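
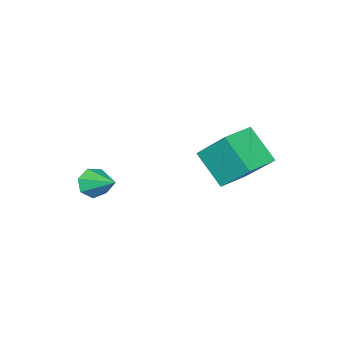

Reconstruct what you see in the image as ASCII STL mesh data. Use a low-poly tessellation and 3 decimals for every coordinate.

solid 
facet normal -0.993 -0.118 -0.016
outer loop
vertex -2.794 -1.251 2.99
vertex -2.924 0.007 1.766
vertex -2.606 -2.629 1.552
endloop
endfacet
facet normal 0.074 -0.715 0.695
outer loop
vertex -1.256 -2.467 1.574
vertex -2.794 -1.251 2.99
vertex -2.606 -2.629 1.552
endloop
endfacet
facet normal -0.993 -0.118 -0.016
outer loop
vertex -2.606 -2.629 1.552
vertex -2.924 0.007 1.766
vertex -2.736 -1.371 0.329
endloop
endfacet
facet normal 0.094 -0.689 -0.719
outer loop
vertex -2.736 -1.371 0.329
vertex -1.256 -2.467 1.574
vertex -2.606 -2.629 1.552
endloop
endfacet
facet normal -0.094 0.689 0.718
outer loop
vertex -2.794 -1.251 2.99
vertex -1.574 0.169 1.788
vertex -2.924 0.007 1.766
endloop
endfacet
facet normal 0.075 -0.715 0.695
outer loop
vertex -1.444 -1.089 3.011
vertex -2.794 -1.251 2.99
vertex -1.256 -2.467 1.574
endloop
endfacet
facet normal -0.094 0.689 0.719
outer loop
vertex -1.444 -1.089 3.011
vertex -1.574 0.169 1.788
vertex -2.794 -1.251 2.99
endloop
endfacet
facet normal -0.074 0.715 -0.695
outer loop
vertex -2.924 0.007 1.766
vertex -1.574 0.169 1.788
vertex -2.736 -1.371 0.329
endloop
endfacet
facet normal 0.094 -0.689 -0.718
outer loop
vertex -1.386 -1.209 0.35
vertex -1.256 -2.467 1.574
vertex -2.736 -1.371 0.329
endloop
endfacet
facet normal -0.075 0.715 -0.695
outer loop
vertex -2.736 -1.371 0.329
vertex -1.574 0.169 1.788
vertex -1.386 -1.209 0.35
endloop
endfacet
facet normal 0.993 0.118 0.016
outer loop
vertex -1.386 -1.209 0.35
vertex -1.444 -1.089 3.011
vertex -1.256 -2.467 1.574
endloop
endfacet
facet normal 0.993 0.118 0.016
outer loop
vertex -1.574 0.169 1.788
vertex -1.444 -1.089 3.011
vertex -1.386 -1.209 0.35
endloop
endfacet
facet normal -0.016 -0.886 -0.464
outer loop
vertex 2.715 -3.463 0.211
vertex 2.458 -3.757 0.781
vertex 2.117 -3.473 0.251
endloop
endfacet
facet normal -0.056 0.760 -0.647
outer loop
vertex 2.715 -3.463 0.211
vertex 2.117 -3.473 0.251
vertex 2.482 -2.383 1.499
endloop
endfacet
facet normal -0.016 -0.886 -0.464
outer loop
vertex 2.117 -3.473 0.251
vertex 2.458 -3.757 0.781
vertex 1.776 -3.697 0.69
endloop
endfacet
facet normal -0.757 0.585 -0.290
outer loop
vertex 2.117 -3.473 0.251
vertex 1.776 -3.697 0.69
vertex 2.482 -2.383 1.499
endloop
endfacet
facet normal -0.016 -0.886 -0.463
outer loop
vertex 1.776 -3.697 0.69
vertex 2.458 -3.757 0.781
vertex 1.948 -3.965 1.197
endloop
endfacet
facet normal -0.883 0.219 0.415
outer loop
vertex 1.776 -3.697 0.69
vertex 1.948 -3.965 1.197
vertex 2.482 -2.383 1.499
endloop
endfacet
facet normal -0.016 -0.886 -0.463
outer loop
vertex 1.948 -3.965 1.197
vertex 2.458 -3.757 0.781
vertex 2.504 -4.076 1.39
endloop
endfacet
facet normal -0.339 -0.065 0.939
outer loop
vertex 1.948 -3.965 1.197
vertex 2.504 -4.076 1.39
vertex 2.482 -2.383 1.499
endloop
endfacet
facet normal -0.016 -0.886 -0.463
outer loop
vertex 2.504 -4.076 1.39
vertex 2.458 -3.757 0.781
vertex 3.025 -3.947 1.125
endloop
endfacet
facet normal 0.463 -0.051 0.885
outer loop
vertex 2.504 -4.076 1.39
vertex 3.025 -3.947 1.125
vertex 2.482 -2.383 1.499
endloop
endfacet
facet normal -0.016 -0.886 -0.464
outer loop
vertex 3.025 -3.947 1.125
vertex 2.458 -3.757 0.781
vertex 3.119 -3.674 0.6
endloop
endfacet
facet normal 0.922 0.250 0.295
outer loop
vertex 3.025 -3.947 1.125
vertex 3.119 -3.674 0.6
vertex 2.482 -2.383 1.499
endloop
endfacet
facet normal -0.016 -0.886 -0.464
outer loop
vertex 3.119 -3.674 0.6
vertex 2.458 -3.757 0.781
vertex 2.715 -3.463 0.211
endloop
endfacet
facet normal 0.691 0.610 -0.387
outer loop
vertex 3.119 -3.674 0.6
vertex 2.715 -3.463 0.211
vertex 2.482 -2.383 1.499
endloop
endfacet

endsolid


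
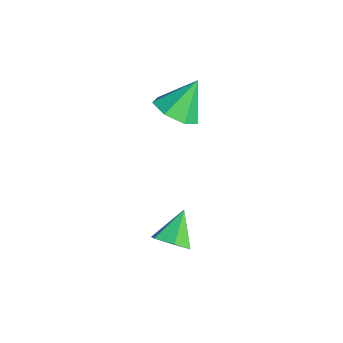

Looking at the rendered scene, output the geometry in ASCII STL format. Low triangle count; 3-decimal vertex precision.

solid 
facet normal 0.166 -0.574 -0.802
outer loop
vertex 2.186 2.186 -0.137
vertex 1.693 1.694 0.113
vertex 1.58 2.278 -0.328
endloop
endfacet
facet normal 0.173 0.982 -0.076
outer loop
vertex 2.186 2.186 -0.137
vertex 1.58 2.278 -0.328
vertex 1.487 2.406 1.107
endloop
endfacet
facet normal 0.166 -0.574 -0.802
outer loop
vertex 1.58 2.278 -0.328
vertex 1.693 1.694 0.113
vertex 1.059 1.93 -0.187
endloop
endfacet
facet normal -0.572 0.813 -0.110
outer loop
vertex 1.58 2.278 -0.328
vertex 1.059 1.93 -0.187
vertex 1.487 2.406 1.107
endloop
endfacet
facet normal 0.166 -0.573 -0.802
outer loop
vertex 1.059 1.93 -0.187
vertex 1.693 1.694 0.113
vertex 1.015 1.405 0.179
endloop
endfacet
facet normal -0.945 0.236 0.226
outer loop
vertex 1.059 1.93 -0.187
vertex 1.015 1.405 0.179
vertex 1.487 2.406 1.107
endloop
endfacet
facet normal 0.166 -0.573 -0.802
outer loop
vertex 1.015 1.405 0.179
vertex 1.693 1.694 0.113
vertex 1.482 1.097 0.496
endloop
endfacet
facet normal -0.666 -0.313 0.677
outer loop
vertex 1.015 1.405 0.179
vertex 1.482 1.097 0.496
vertex 1.487 2.406 1.107
endloop
endfacet
facet normal 0.167 -0.574 -0.802
outer loop
vertex 1.482 1.097 0.496
vertex 1.693 1.694 0.113
vertex 2.108 1.24 0.524
endloop
endfacet
facet normal 0.056 -0.422 0.905
outer loop
vertex 1.482 1.097 0.496
vertex 2.108 1.24 0.524
vertex 1.487 2.406 1.107
endloop
endfacet
facet normal 0.166 -0.574 -0.802
outer loop
vertex 2.108 1.24 0.524
vertex 1.693 1.694 0.113
vertex 2.421 1.724 0.242
endloop
endfacet
facet normal 0.676 -0.008 0.737
outer loop
vertex 2.108 1.24 0.524
vertex 2.421 1.724 0.242
vertex 1.487 2.406 1.107
endloop
endfacet
facet normal 0.166 -0.574 -0.802
outer loop
vertex 2.421 1.724 0.242
vertex 1.693 1.694 0.113
vertex 2.186 2.186 -0.137
endloop
endfacet
facet normal 0.728 0.616 0.300
outer loop
vertex 2.421 1.724 0.242
vertex 2.186 2.186 -0.137
vertex 1.487 2.406 1.107
endloop
endfacet
facet normal 0.576 -0.532 -0.621
outer loop
vertex 4.71 0.681 -2.618
vertex 4.286 0.717 -3.042
vertex 4.713 1.138 -3.007
endloop
endfacet
facet normal 0.494 0.562 0.664
outer loop
vertex 4.71 0.681 -2.618
vertex 4.713 1.138 -3.007
vertex 3.654 1.303 -2.358
endloop
endfacet
facet normal 0.576 -0.532 -0.621
outer loop
vertex 4.713 1.138 -3.007
vertex 4.286 0.717 -3.042
vertex 4.289 1.174 -3.431
endloop
endfacet
facet normal 0.128 0.991 -0.044
outer loop
vertex 4.713 1.138 -3.007
vertex 4.289 1.174 -3.431
vertex 3.654 1.303 -2.358
endloop
endfacet
facet normal 0.575 -0.533 -0.621
outer loop
vertex 4.289 1.174 -3.431
vertex 4.286 0.717 -3.042
vertex 3.862 0.753 -3.465
endloop
endfacet
facet normal -0.612 0.656 -0.441
outer loop
vertex 4.289 1.174 -3.431
vertex 3.862 0.753 -3.465
vertex 3.654 1.303 -2.358
endloop
endfacet
facet normal 0.575 -0.532 -0.622
outer loop
vertex 3.862 0.753 -3.465
vertex 4.286 0.717 -3.042
vertex 3.86 0.296 -3.076
endloop
endfacet
facet normal -0.985 -0.108 -0.132
outer loop
vertex 3.862 0.753 -3.465
vertex 3.86 0.296 -3.076
vertex 3.654 1.303 -2.358
endloop
endfacet
facet normal 0.576 -0.533 -0.620
outer loop
vertex 3.86 0.296 -3.076
vertex 4.286 0.717 -3.042
vertex 4.283 0.26 -2.652
endloop
endfacet
facet normal -0.620 -0.536 0.573
outer loop
vertex 3.86 0.296 -3.076
vertex 4.283 0.26 -2.652
vertex 3.654 1.303 -2.358
endloop
endfacet
facet normal 0.575 -0.533 -0.620
outer loop
vertex 4.283 0.26 -2.652
vertex 4.286 0.717 -3.042
vertex 4.71 0.681 -2.618
endloop
endfacet
facet normal 0.121 -0.201 0.972
outer loop
vertex 4.283 0.26 -2.652
vertex 4.71 0.681 -2.618
vertex 3.654 1.303 -2.358
endloop
endfacet

endsolid


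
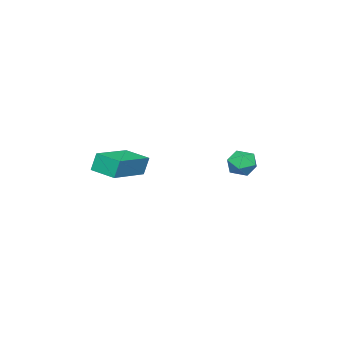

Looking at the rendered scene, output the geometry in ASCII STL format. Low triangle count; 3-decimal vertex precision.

solid 
facet normal -0.184 0.861 -0.474
outer loop
vertex 0.647 4.222 -1.162
vertex 0.007 4.259 -0.846
vertex 0.577 4.554 -0.532
endloop
endfacet
facet normal 0.514 0.781 -0.354
outer loop
vertex 0.647 4.222 -1.162
vertex 0.577 4.554 -0.532
vertex 1.14 4.129 -0.652
endloop
endfacet
facet normal 0.724 0.174 -0.668
outer loop
vertex 0.647 4.222 -1.162
vertex 1.14 4.129 -0.652
vertex 0.917 3.571 -1.039
endloop
endfacet
facet normal 0.154 -0.121 -0.981
outer loop
vertex 0.647 4.222 -1.162
vertex 0.917 3.571 -1.039
vertex 0.216 3.651 -1.159
endloop
endfacet
facet normal -0.408 0.303 -0.861
outer loop
vertex 0.647 4.222 -1.162
vertex 0.216 3.651 -1.159
vertex 0.007 4.259 -0.846
endloop
endfacet
facet normal 0.611 0.711 0.348
outer loop
vertex 1.14 4.129 -0.652
vertex 0.577 4.554 -0.532
vertex 0.804 4.109 -0.021
endloop
endfacet
facet normal -0.520 0.840 0.154
outer loop
vertex 0.577 4.554 -0.532
vertex 0.007 4.259 -0.846
vertex 0.103 4.189 -0.141
endloop
endfacet
facet normal -0.880 -0.060 -0.471
outer loop
vertex 0.007 4.259 -0.846
vertex 0.216 3.651 -1.159
vertex -0.12 3.631 -0.528
endloop
endfacet
facet normal 0.028 -0.748 -0.664
outer loop
vertex 0.216 3.651 -1.159
vertex 0.917 3.571 -1.039
vertex 0.443 3.206 -0.648
endloop
endfacet
facet normal 0.950 -0.271 -0.156
outer loop
vertex 0.917 3.571 -1.039
vertex 1.14 4.129 -0.652
vertex 1.013 3.501 -0.334
endloop
endfacet
facet normal -0.154 0.121 0.981
outer loop
vertex 0.373 3.538 -0.018
vertex 0.804 4.109 -0.021
vertex 0.103 4.189 -0.141
endloop
endfacet
facet normal -0.724 -0.174 0.668
outer loop
vertex 0.373 3.538 -0.018
vertex 0.103 4.189 -0.141
vertex -0.12 3.631 -0.528
endloop
endfacet
facet normal -0.514 -0.781 0.354
outer loop
vertex 0.373 3.538 -0.018
vertex -0.12 3.631 -0.528
vertex 0.443 3.206 -0.648
endloop
endfacet
facet normal 0.184 -0.861 0.474
outer loop
vertex 0.373 3.538 -0.018
vertex 0.443 3.206 -0.648
vertex 1.013 3.501 -0.334
endloop
endfacet
facet normal 0.408 -0.303 0.861
outer loop
vertex 0.373 3.538 -0.018
vertex 1.013 3.501 -0.334
vertex 0.804 4.109 -0.021
endloop
endfacet
facet normal -0.028 0.748 0.664
outer loop
vertex 0.103 4.189 -0.141
vertex 0.804 4.109 -0.021
vertex 0.577 4.554 -0.532
endloop
endfacet
facet normal -0.950 0.271 0.156
outer loop
vertex -0.12 3.631 -0.528
vertex 0.103 4.189 -0.141
vertex 0.007 4.259 -0.846
endloop
endfacet
facet normal -0.611 -0.711 -0.348
outer loop
vertex 0.443 3.206 -0.648
vertex -0.12 3.631 -0.528
vertex 0.216 3.651 -1.159
endloop
endfacet
facet normal 0.520 -0.840 -0.154
outer loop
vertex 1.013 3.501 -0.334
vertex 0.443 3.206 -0.648
vertex 0.917 3.571 -1.039
endloop
endfacet
facet normal 0.880 0.060 0.471
outer loop
vertex 0.804 4.109 -0.021
vertex 1.013 3.501 -0.334
vertex 1.14 4.129 -0.652
endloop
endfacet
facet normal -0.975 -0.016 -0.220
outer loop
vertex 0.098 -2.082 -1.238
vertex 0.121 -0.888 -1.429
vertex 0.303 -2.229 -2.134
endloop
endfacet
facet normal -0.019 -0.987 0.158
outer loop
vertex 2.439 -2.192 -1.651
vertex 0.098 -2.082 -1.238
vertex 0.303 -2.229 -2.134
endloop
endfacet
facet normal -0.975 -0.016 -0.221
outer loop
vertex 0.303 -2.229 -2.134
vertex 0.121 -0.888 -1.429
vertex 0.326 -1.034 -2.324
endloop
endfacet
facet normal 0.220 -0.157 -0.963
outer loop
vertex 0.326 -1.034 -2.324
vertex 2.439 -2.192 -1.651
vertex 0.303 -2.229 -2.134
endloop
endfacet
facet normal -0.220 0.158 0.962
outer loop
vertex 0.098 -2.082 -1.238
vertex 2.257 -0.851 -0.946
vertex 0.121 -0.888 -1.429
endloop
endfacet
facet normal -0.019 -0.987 0.157
outer loop
vertex 2.234 -2.046 -0.756
vertex 0.098 -2.082 -1.238
vertex 2.439 -2.192 -1.651
endloop
endfacet
facet normal -0.220 0.157 0.963
outer loop
vertex 2.234 -2.046 -0.756
vertex 2.257 -0.851 -0.946
vertex 0.098 -2.082 -1.238
endloop
endfacet
facet normal 0.018 0.987 -0.157
outer loop
vertex 0.121 -0.888 -1.429
vertex 2.257 -0.851 -0.946
vertex 0.326 -1.034 -2.324
endloop
endfacet
facet normal 0.220 -0.158 -0.963
outer loop
vertex 2.462 -0.998 -1.842
vertex 2.439 -2.192 -1.651
vertex 0.326 -1.034 -2.324
endloop
endfacet
facet normal 0.019 0.987 -0.158
outer loop
vertex 0.326 -1.034 -2.324
vertex 2.257 -0.851 -0.946
vertex 2.462 -0.998 -1.842
endloop
endfacet
facet normal 0.975 0.017 0.221
outer loop
vertex 2.462 -0.998 -1.842
vertex 2.234 -2.046 -0.756
vertex 2.439 -2.192 -1.651
endloop
endfacet
facet normal 0.975 0.016 0.220
outer loop
vertex 2.257 -0.851 -0.946
vertex 2.234 -2.046 -0.756
vertex 2.462 -0.998 -1.842
endloop
endfacet

endsolid


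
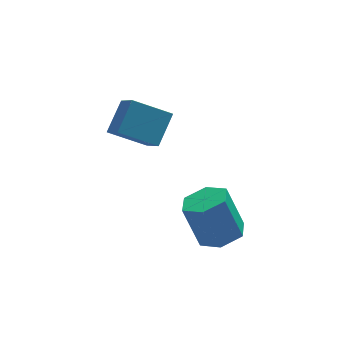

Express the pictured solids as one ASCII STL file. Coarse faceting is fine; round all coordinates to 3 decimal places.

solid 
facet normal -0.518 -0.582 -0.627
outer loop
vertex -3.206 1.443 3.785
vertex -3.308 2.853 2.561
vertex -1.754 0.925 3.067
endloop
endfacet
facet normal 0.055 -0.754 0.655
outer loop
vertex -0.952 1.827 4.039
vertex -3.206 1.443 3.785
vertex -1.754 0.925 3.067
endloop
endfacet
facet normal -0.518 -0.582 -0.627
outer loop
vertex -1.754 0.925 3.067
vertex -3.308 2.853 2.561
vertex -1.856 2.335 1.843
endloop
endfacet
facet normal 0.854 -0.305 -0.422
outer loop
vertex -1.856 2.335 1.843
vertex -0.952 1.827 4.039
vertex -1.754 0.925 3.067
endloop
endfacet
facet normal -0.854 0.305 0.422
outer loop
vertex -3.206 1.443 3.785
vertex -2.506 3.755 3.533
vertex -3.308 2.853 2.561
endloop
endfacet
facet normal 0.055 -0.754 0.655
outer loop
vertex -2.404 2.345 4.757
vertex -3.206 1.443 3.785
vertex -0.952 1.827 4.039
endloop
endfacet
facet normal -0.854 0.305 0.422
outer loop
vertex -2.404 2.345 4.757
vertex -2.506 3.755 3.533
vertex -3.206 1.443 3.785
endloop
endfacet
facet normal -0.055 0.754 -0.655
outer loop
vertex -3.308 2.853 2.561
vertex -2.506 3.755 3.533
vertex -1.856 2.335 1.843
endloop
endfacet
facet normal 0.854 -0.305 -0.422
outer loop
vertex -1.054 3.237 2.815
vertex -0.952 1.827 4.039
vertex -1.856 2.335 1.843
endloop
endfacet
facet normal -0.055 0.754 -0.655
outer loop
vertex -1.856 2.335 1.843
vertex -2.506 3.755 3.533
vertex -1.054 3.237 2.815
endloop
endfacet
facet normal 0.518 0.582 0.627
outer loop
vertex -1.054 3.237 2.815
vertex -2.404 2.345 4.757
vertex -0.952 1.827 4.039
endloop
endfacet
facet normal 0.518 0.582 0.627
outer loop
vertex -2.506 3.755 3.533
vertex -2.404 2.345 4.757
vertex -1.054 3.237 2.815
endloop
endfacet
facet normal 0.282 -0.279 -0.918
outer loop
vertex 0.86 -1.576 -0.842
vertex 0.248 -0.904 -1.234
vertex 1.183 -0.658 -1.022
endloop
endfacet
facet normal 0.902 -0.248 0.353
outer loop
vertex 0.86 -1.576 -0.842
vertex 1.183 -0.658 -1.022
vertex 0.304 -1.028 0.966
endloop
endfacet
facet normal 0.902 -0.248 0.353
outer loop
vertex 0.304 -1.028 0.966
vertex 1.183 -0.658 -1.022
vertex 0.627 -0.109 0.787
endloop
endfacet
facet normal -0.283 0.278 0.918
outer loop
vertex 0.304 -1.028 0.966
vertex 0.627 -0.109 0.787
vertex -0.308 -0.356 0.574
endloop
endfacet
facet normal 0.282 -0.279 -0.918
outer loop
vertex 1.183 -0.658 -1.022
vertex 0.248 -0.904 -1.234
vertex 0.571 0.014 -1.414
endloop
endfacet
facet normal 0.734 0.679 0.019
outer loop
vertex 1.183 -0.658 -1.022
vertex 0.571 0.014 -1.414
vertex 0.627 -0.109 0.787
endloop
endfacet
facet normal 0.734 0.679 0.019
outer loop
vertex 0.627 -0.109 0.787
vertex 0.571 0.014 -1.414
vertex 0.015 0.563 0.395
endloop
endfacet
facet normal -0.283 0.278 0.918
outer loop
vertex 0.627 -0.109 0.787
vertex 0.015 0.563 0.395
vertex -0.308 -0.356 0.574
endloop
endfacet
facet normal 0.282 -0.279 -0.918
outer loop
vertex 0.571 0.014 -1.414
vertex 0.248 -0.904 -1.234
vertex -0.364 -0.232 -1.626
endloop
endfacet
facet normal -0.168 0.928 -0.333
outer loop
vertex 0.571 0.014 -1.414
vertex -0.364 -0.232 -1.626
vertex 0.015 0.563 0.395
endloop
endfacet
facet normal -0.169 0.928 -0.333
outer loop
vertex 0.015 0.563 0.395
vertex -0.364 -0.232 -1.626
vertex -0.92 0.316 0.182
endloop
endfacet
facet normal -0.283 0.278 0.918
outer loop
vertex 0.015 0.563 0.395
vertex -0.92 0.316 0.182
vertex -0.308 -0.356 0.574
endloop
endfacet
facet normal 0.283 -0.278 -0.918
outer loop
vertex -0.364 -0.232 -1.626
vertex 0.248 -0.904 -1.234
vertex -0.687 -1.151 -1.447
endloop
endfacet
facet normal -0.902 0.248 -0.353
outer loop
vertex -0.364 -0.232 -1.626
vertex -0.687 -1.151 -1.447
vertex -0.92 0.316 0.182
endloop
endfacet
facet normal -0.902 0.248 -0.353
outer loop
vertex -0.92 0.316 0.182
vertex -0.687 -1.151 -1.447
vertex -1.243 -0.602 0.362
endloop
endfacet
facet normal -0.282 0.279 0.918
outer loop
vertex -0.92 0.316 0.182
vertex -1.243 -0.602 0.362
vertex -0.308 -0.356 0.574
endloop
endfacet
facet normal 0.283 -0.278 -0.918
outer loop
vertex -0.687 -1.151 -1.447
vertex 0.248 -0.904 -1.234
vertex -0.075 -1.823 -1.055
endloop
endfacet
facet normal -0.734 -0.679 -0.019
outer loop
vertex -0.687 -1.151 -1.447
vertex -0.075 -1.823 -1.055
vertex -1.243 -0.602 0.362
endloop
endfacet
facet normal -0.734 -0.679 -0.019
outer loop
vertex -1.243 -0.602 0.362
vertex -0.075 -1.823 -1.055
vertex -0.631 -1.274 0.754
endloop
endfacet
facet normal -0.282 0.279 0.918
outer loop
vertex -1.243 -0.602 0.362
vertex -0.631 -1.274 0.754
vertex -0.308 -0.356 0.574
endloop
endfacet
facet normal 0.283 -0.278 -0.918
outer loop
vertex -0.075 -1.823 -1.055
vertex 0.248 -0.904 -1.234
vertex 0.86 -1.576 -0.842
endloop
endfacet
facet normal 0.169 -0.927 0.333
outer loop
vertex -0.075 -1.823 -1.055
vertex 0.86 -1.576 -0.842
vertex -0.631 -1.274 0.754
endloop
endfacet
facet normal 0.169 -0.928 0.333
outer loop
vertex -0.631 -1.274 0.754
vertex 0.86 -1.576 -0.842
vertex 0.304 -1.028 0.966
endloop
endfacet
facet normal -0.282 0.279 0.918
outer loop
vertex -0.631 -1.274 0.754
vertex 0.304 -1.028 0.966
vertex -0.308 -0.356 0.574
endloop
endfacet

endsolid


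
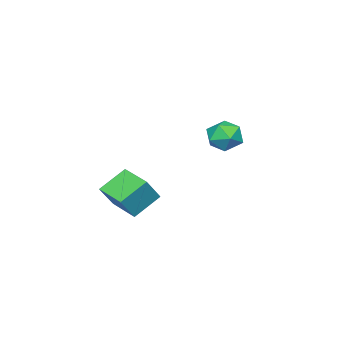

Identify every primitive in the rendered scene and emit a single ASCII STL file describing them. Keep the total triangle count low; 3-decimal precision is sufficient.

solid 
facet normal -0.588 0.063 -0.807
outer loop
vertex -1.814 -2.912 -1.404
vertex -1.341 -1.4 -1.631
vertex -0.609 -3.427 -2.322
endloop
endfacet
facet normal -0.296 -0.945 0.142
outer loop
vertex 0.261 -3.52 -1.129
vertex -1.814 -2.912 -1.404
vertex -0.609 -3.427 -2.322
endloop
endfacet
facet normal -0.588 0.062 -0.806
outer loop
vertex -0.609 -3.427 -2.322
vertex -1.341 -1.4 -1.631
vertex -0.136 -1.916 -2.55
endloop
endfacet
facet normal 0.753 -0.322 -0.574
outer loop
vertex -0.136 -1.916 -2.55
vertex 0.261 -3.52 -1.129
vertex -0.609 -3.427 -2.322
endloop
endfacet
facet normal -0.753 0.322 0.574
outer loop
vertex -1.814 -2.912 -1.404
vertex -0.471 -1.493 -0.438
vertex -1.341 -1.4 -1.631
endloop
endfacet
facet normal -0.296 -0.945 0.143
outer loop
vertex -0.944 -3.004 -0.21
vertex -1.814 -2.912 -1.404
vertex 0.261 -3.52 -1.129
endloop
endfacet
facet normal -0.753 0.322 0.574
outer loop
vertex -0.944 -3.004 -0.21
vertex -0.471 -1.493 -0.438
vertex -1.814 -2.912 -1.404
endloop
endfacet
facet normal 0.296 0.945 -0.142
outer loop
vertex -1.341 -1.4 -1.631
vertex -0.471 -1.493 -0.438
vertex -0.136 -1.916 -2.55
endloop
endfacet
facet normal 0.753 -0.322 -0.574
outer loop
vertex 0.734 -2.008 -1.356
vertex 0.261 -3.52 -1.129
vertex -0.136 -1.916 -2.55
endloop
endfacet
facet normal 0.295 0.945 -0.142
outer loop
vertex -0.136 -1.916 -2.55
vertex -0.471 -1.493 -0.438
vertex 0.734 -2.008 -1.356
endloop
endfacet
facet normal 0.588 -0.063 0.806
outer loop
vertex 0.734 -2.008 -1.356
vertex -0.944 -3.004 -0.21
vertex 0.261 -3.52 -1.129
endloop
endfacet
facet normal 0.588 -0.062 0.807
outer loop
vertex -0.471 -1.493 -0.438
vertex -0.944 -3.004 -0.21
vertex 0.734 -2.008 -1.356
endloop
endfacet
facet normal 0.047 0.971 0.233
outer loop
vertex -0.181 3.594 3.223
vertex -0.205 3.389 4.081
vertex 0.571 3.452 3.663
endloop
endfacet
facet normal 0.383 0.841 -0.383
outer loop
vertex -0.181 3.594 3.223
vertex 0.571 3.452 3.663
vertex 0.468 3.128 2.848
endloop
endfacet
facet normal -0.087 0.548 -0.832
outer loop
vertex -0.181 3.594 3.223
vertex 0.468 3.128 2.848
vertex -0.371 2.864 2.762
endloop
endfacet
facet normal -0.713 0.497 -0.494
outer loop
vertex -0.181 3.594 3.223
vertex -0.371 2.864 2.762
vertex -0.786 3.026 3.525
endloop
endfacet
facet normal -0.631 0.759 0.164
outer loop
vertex -0.181 3.594 3.223
vertex -0.786 3.026 3.525
vertex -0.205 3.389 4.081
endloop
endfacet
facet normal 0.897 0.360 -0.257
outer loop
vertex 0.468 3.128 2.848
vertex 0.571 3.452 3.663
vertex 0.846 2.634 3.475
endloop
endfacet
facet normal 0.352 0.573 0.740
outer loop
vertex 0.571 3.452 3.663
vertex -0.205 3.389 4.081
vertex 0.431 2.796 4.238
endloop
endfacet
facet normal -0.744 0.228 0.628
outer loop
vertex -0.205 3.389 4.081
vertex -0.786 3.026 3.525
vertex -0.408 2.532 4.152
endloop
endfacet
facet normal -0.878 -0.195 -0.436
outer loop
vertex -0.786 3.026 3.525
vertex -0.371 2.864 2.762
vertex -0.511 2.208 3.337
endloop
endfacet
facet normal 0.137 -0.114 -0.984
outer loop
vertex -0.371 2.864 2.762
vertex 0.468 3.128 2.848
vertex 0.265 2.271 2.919
endloop
endfacet
facet normal 0.713 -0.497 0.494
outer loop
vertex 0.241 2.066 3.777
vertex 0.846 2.634 3.475
vertex 0.431 2.796 4.238
endloop
endfacet
facet normal 0.087 -0.548 0.832
outer loop
vertex 0.241 2.066 3.777
vertex 0.431 2.796 4.238
vertex -0.408 2.532 4.152
endloop
endfacet
facet normal -0.383 -0.841 0.383
outer loop
vertex 0.241 2.066 3.777
vertex -0.408 2.532 4.152
vertex -0.511 2.208 3.337
endloop
endfacet
facet normal -0.047 -0.971 -0.233
outer loop
vertex 0.241 2.066 3.777
vertex -0.511 2.208 3.337
vertex 0.265 2.271 2.919
endloop
endfacet
facet normal 0.631 -0.759 -0.164
outer loop
vertex 0.241 2.066 3.777
vertex 0.265 2.271 2.919
vertex 0.846 2.634 3.475
endloop
endfacet
facet normal 0.878 0.195 0.436
outer loop
vertex 0.431 2.796 4.238
vertex 0.846 2.634 3.475
vertex 0.571 3.452 3.663
endloop
endfacet
facet normal -0.137 0.114 0.984
outer loop
vertex -0.408 2.532 4.152
vertex 0.431 2.796 4.238
vertex -0.205 3.389 4.081
endloop
endfacet
facet normal -0.897 -0.360 0.257
outer loop
vertex -0.511 2.208 3.337
vertex -0.408 2.532 4.152
vertex -0.786 3.026 3.525
endloop
endfacet
facet normal -0.352 -0.573 -0.740
outer loop
vertex 0.265 2.271 2.919
vertex -0.511 2.208 3.337
vertex -0.371 2.864 2.762
endloop
endfacet
facet normal 0.744 -0.228 -0.628
outer loop
vertex 0.846 2.634 3.475
vertex 0.265 2.271 2.919
vertex 0.468 3.128 2.848
endloop
endfacet

endsolid


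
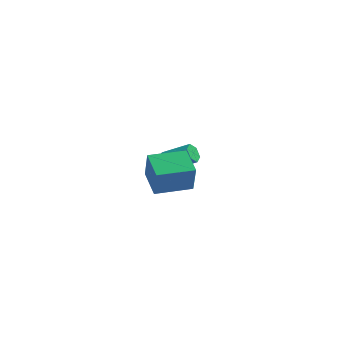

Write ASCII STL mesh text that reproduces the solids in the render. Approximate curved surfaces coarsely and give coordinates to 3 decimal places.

solid 
facet normal -0.547 0.788 0.282
outer loop
vertex -3.529 -3.8 0.684
vertex -2.156 -2.85 0.693
vertex -3.75 -3.466 -0.678
endloop
endfacet
facet normal -0.823 -0.569 -0.006
outer loop
vertex -2.984 -4.57 -1.073
vertex -3.529 -3.8 0.684
vertex -3.75 -3.466 -0.678
endloop
endfacet
facet normal -0.547 0.788 0.282
outer loop
vertex -3.75 -3.466 -0.678
vertex -2.156 -2.85 0.693
vertex -2.377 -2.516 -0.669
endloop
endfacet
facet normal -0.156 0.235 -0.959
outer loop
vertex -2.377 -2.516 -0.669
vertex -2.984 -4.57 -1.073
vertex -3.75 -3.466 -0.678
endloop
endfacet
facet normal 0.156 -0.235 0.959
outer loop
vertex -3.529 -3.8 0.684
vertex -1.39 -3.954 0.298
vertex -2.156 -2.85 0.693
endloop
endfacet
facet normal -0.823 -0.569 -0.006
outer loop
vertex -2.763 -4.904 0.289
vertex -3.529 -3.8 0.684
vertex -2.984 -4.57 -1.073
endloop
endfacet
facet normal 0.156 -0.235 0.959
outer loop
vertex -2.763 -4.904 0.289
vertex -1.39 -3.954 0.298
vertex -3.529 -3.8 0.684
endloop
endfacet
facet normal 0.823 0.569 0.006
outer loop
vertex -2.156 -2.85 0.693
vertex -1.39 -3.954 0.298
vertex -2.377 -2.516 -0.669
endloop
endfacet
facet normal -0.156 0.235 -0.959
outer loop
vertex -1.611 -3.62 -1.064
vertex -2.984 -4.57 -1.073
vertex -2.377 -2.516 -0.669
endloop
endfacet
facet normal 0.823 0.569 0.006
outer loop
vertex -2.377 -2.516 -0.669
vertex -1.39 -3.954 0.298
vertex -1.611 -3.62 -1.064
endloop
endfacet
facet normal 0.547 -0.788 -0.282
outer loop
vertex -1.611 -3.62 -1.064
vertex -2.763 -4.904 0.289
vertex -2.984 -4.57 -1.073
endloop
endfacet
facet normal 0.547 -0.788 -0.282
outer loop
vertex -1.39 -3.954 0.298
vertex -2.763 -4.904 0.289
vertex -1.611 -3.62 -1.064
endloop
endfacet
facet normal -0.861 -0.049 -0.506
outer loop
vertex -4.325 1.906 -3.443
vertex -4.537 1.615 -3.054
vertex -4.575 2.143 -3.04
endloop
endfacet
facet normal 0.190 0.893 -0.408
outer loop
vertex -4.325 1.906 -3.443
vertex -4.575 2.143 -3.04
vertex -3.051 1.977 -2.694
endloop
endfacet
facet normal 0.190 0.893 -0.408
outer loop
vertex -3.051 1.977 -2.694
vertex -4.575 2.143 -3.04
vertex -3.3 2.214 -2.291
endloop
endfacet
facet normal 0.862 0.046 0.505
outer loop
vertex -3.051 1.977 -2.694
vertex -3.3 2.214 -2.291
vertex -3.263 1.685 -2.306
endloop
endfacet
facet normal -0.861 -0.049 -0.506
outer loop
vertex -4.575 2.143 -3.04
vertex -4.537 1.615 -3.054
vertex -4.787 1.851 -2.651
endloop
endfacet
facet normal -0.314 0.834 0.455
outer loop
vertex -4.575 2.143 -3.04
vertex -4.787 1.851 -2.651
vertex -3.3 2.214 -2.291
endloop
endfacet
facet normal -0.314 0.833 0.456
outer loop
vertex -3.3 2.214 -2.291
vertex -4.787 1.851 -2.651
vertex -3.512 1.922 -1.903
endloop
endfacet
facet normal 0.862 0.046 0.505
outer loop
vertex -3.3 2.214 -2.291
vertex -3.512 1.922 -1.903
vertex -3.263 1.685 -2.306
endloop
endfacet
facet normal -0.861 -0.048 -0.506
outer loop
vertex -4.787 1.851 -2.651
vertex -4.537 1.615 -3.054
vertex -4.749 1.323 -2.666
endloop
endfacet
facet normal -0.503 -0.061 0.862
outer loop
vertex -4.787 1.851 -2.651
vertex -4.749 1.323 -2.666
vertex -3.512 1.922 -1.903
endloop
endfacet
facet normal -0.504 -0.058 0.862
outer loop
vertex -3.512 1.922 -1.903
vertex -4.749 1.323 -2.666
vertex -3.475 1.394 -1.917
endloop
endfacet
facet normal 0.862 0.047 0.505
outer loop
vertex -3.512 1.922 -1.903
vertex -3.475 1.394 -1.917
vertex -3.263 1.685 -2.306
endloop
endfacet
facet normal -0.862 -0.046 -0.505
outer loop
vertex -4.749 1.323 -2.666
vertex -4.537 1.615 -3.054
vertex -4.5 1.086 -3.069
endloop
endfacet
facet normal -0.190 -0.893 0.408
outer loop
vertex -4.749 1.323 -2.666
vertex -4.5 1.086 -3.069
vertex -3.475 1.394 -1.917
endloop
endfacet
facet normal -0.190 -0.893 0.408
outer loop
vertex -3.475 1.394 -1.917
vertex -4.5 1.086 -3.069
vertex -3.225 1.157 -2.32
endloop
endfacet
facet normal 0.861 0.049 0.506
outer loop
vertex -3.475 1.394 -1.917
vertex -3.225 1.157 -2.32
vertex -3.263 1.685 -2.306
endloop
endfacet
facet normal -0.862 -0.046 -0.505
outer loop
vertex -4.5 1.086 -3.069
vertex -4.537 1.615 -3.054
vertex -4.288 1.378 -3.457
endloop
endfacet
facet normal 0.314 -0.833 -0.455
outer loop
vertex -4.5 1.086 -3.069
vertex -4.288 1.378 -3.457
vertex -3.225 1.157 -2.32
endloop
endfacet
facet normal 0.313 -0.834 -0.455
outer loop
vertex -3.225 1.157 -2.32
vertex -4.288 1.378 -3.457
vertex -3.013 1.449 -2.709
endloop
endfacet
facet normal 0.861 0.049 0.506
outer loop
vertex -3.225 1.157 -2.32
vertex -3.013 1.449 -2.709
vertex -3.263 1.685 -2.306
endloop
endfacet
facet normal -0.862 -0.047 -0.505
outer loop
vertex -4.288 1.378 -3.457
vertex -4.537 1.615 -3.054
vertex -4.325 1.906 -3.443
endloop
endfacet
facet normal 0.503 0.058 -0.862
outer loop
vertex -4.288 1.378 -3.457
vertex -4.325 1.906 -3.443
vertex -3.013 1.449 -2.709
endloop
endfacet
facet normal 0.503 0.061 -0.862
outer loop
vertex -3.013 1.449 -2.709
vertex -4.325 1.906 -3.443
vertex -3.051 1.977 -2.694
endloop
endfacet
facet normal 0.861 0.048 0.506
outer loop
vertex -3.013 1.449 -2.709
vertex -3.051 1.977 -2.694
vertex -3.263 1.685 -2.306
endloop
endfacet

endsolid


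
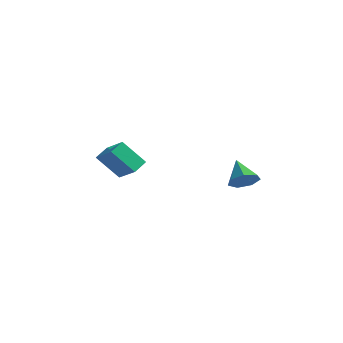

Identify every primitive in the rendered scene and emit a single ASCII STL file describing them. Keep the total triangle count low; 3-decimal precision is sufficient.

solid 
facet normal -0.562 -0.347 0.751
outer loop
vertex -3.387 -1.938 4.446
vertex -3.391 -0.857 4.942
vertex -4.968 -1.495 3.468
endloop
endfacet
facet normal 0.003 -0.909 -0.417
outer loop
vertex -3.749 -0.743 1.838
vertex -3.387 -1.938 4.446
vertex -4.968 -1.495 3.468
endloop
endfacet
facet normal -0.562 -0.347 0.751
outer loop
vertex -4.968 -1.495 3.468
vertex -3.391 -0.857 4.942
vertex -4.971 -0.414 3.965
endloop
endfacet
facet normal -0.827 0.233 -0.511
outer loop
vertex -4.971 -0.414 3.965
vertex -3.749 -0.743 1.838
vertex -4.968 -1.495 3.468
endloop
endfacet
facet normal 0.827 -0.232 0.512
outer loop
vertex -3.387 -1.938 4.446
vertex -2.172 -0.105 3.312
vertex -3.391 -0.857 4.942
endloop
endfacet
facet normal 0.003 -0.909 -0.417
outer loop
vertex -2.169 -1.186 2.815
vertex -3.387 -1.938 4.446
vertex -3.749 -0.743 1.838
endloop
endfacet
facet normal 0.828 -0.233 0.511
outer loop
vertex -2.169 -1.186 2.815
vertex -2.172 -0.105 3.312
vertex -3.387 -1.938 4.446
endloop
endfacet
facet normal -0.003 0.909 0.417
outer loop
vertex -3.391 -0.857 4.942
vertex -2.172 -0.105 3.312
vertex -4.971 -0.414 3.965
endloop
endfacet
facet normal -0.828 0.232 -0.511
outer loop
vertex -3.753 0.338 2.334
vertex -3.749 -0.743 1.838
vertex -4.971 -0.414 3.965
endloop
endfacet
facet normal -0.003 0.909 0.417
outer loop
vertex -4.971 -0.414 3.965
vertex -2.172 -0.105 3.312
vertex -3.753 0.338 2.334
endloop
endfacet
facet normal 0.562 0.347 -0.751
outer loop
vertex -3.753 0.338 2.334
vertex -2.169 -1.186 2.815
vertex -3.749 -0.743 1.838
endloop
endfacet
facet normal 0.562 0.347 -0.751
outer loop
vertex -2.172 -0.105 3.312
vertex -2.169 -1.186 2.815
vertex -3.753 0.338 2.334
endloop
endfacet
facet normal 0.623 -0.440 -0.646
outer loop
vertex 4.7 0.426 3.643
vertex 4.332 1.018 2.885
vertex 5.122 1.204 3.52
endloop
endfacet
facet normal 0.282 -0.001 0.959
outer loop
vertex 4.7 0.426 3.643
vertex 5.122 1.204 3.52
vertex 3.168 1.842 4.095
endloop
endfacet
facet normal 0.623 -0.441 -0.646
outer loop
vertex 5.122 1.204 3.52
vertex 4.332 1.018 2.885
vertex 4.949 1.842 2.918
endloop
endfacet
facet normal 0.402 0.684 0.609
outer loop
vertex 5.122 1.204 3.52
vertex 4.949 1.842 2.918
vertex 3.168 1.842 4.095
endloop
endfacet
facet normal 0.623 -0.441 -0.646
outer loop
vertex 4.949 1.842 2.918
vertex 4.332 1.018 2.885
vertex 4.312 1.86 2.292
endloop
endfacet
facet normal 0.011 1.000 0.017
outer loop
vertex 4.949 1.842 2.918
vertex 4.312 1.86 2.292
vertex 3.168 1.842 4.095
endloop
endfacet
facet normal 0.623 -0.441 -0.647
outer loop
vertex 4.312 1.86 2.292
vertex 4.332 1.018 2.885
vertex 3.69 1.244 2.113
endloop
endfacet
facet normal -0.597 0.711 -0.372
outer loop
vertex 4.312 1.86 2.292
vertex 3.69 1.244 2.113
vertex 3.168 1.842 4.095
endloop
endfacet
facet normal 0.622 -0.441 -0.647
outer loop
vertex 3.69 1.244 2.113
vertex 4.332 1.018 2.885
vertex 3.551 0.458 2.515
endloop
endfacet
facet normal -0.964 0.035 -0.264
outer loop
vertex 3.69 1.244 2.113
vertex 3.551 0.458 2.515
vertex 3.168 1.842 4.095
endloop
endfacet
facet normal 0.622 -0.441 -0.647
outer loop
vertex 3.551 0.458 2.515
vertex 4.332 1.018 2.885
vertex 4.001 0.094 3.196
endloop
endfacet
facet normal -0.813 -0.521 0.259
outer loop
vertex 3.551 0.458 2.515
vertex 4.001 0.094 3.196
vertex 3.168 1.842 4.095
endloop
endfacet
facet normal 0.623 -0.441 -0.647
outer loop
vertex 4.001 0.094 3.196
vertex 4.332 1.018 2.885
vertex 4.7 0.426 3.643
endloop
endfacet
facet normal -0.259 -0.536 0.803
outer loop
vertex 4.001 0.094 3.196
vertex 4.7 0.426 3.643
vertex 3.168 1.842 4.095
endloop
endfacet

endsolid


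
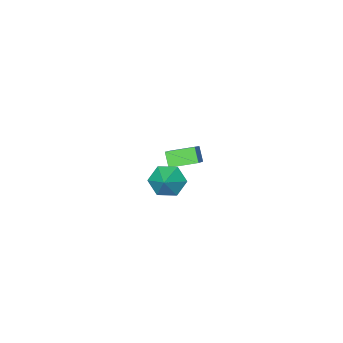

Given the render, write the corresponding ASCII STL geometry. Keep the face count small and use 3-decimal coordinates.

solid 
facet normal -0.625 -0.514 -0.587
outer loop
vertex -3.898 -3.833 -1.48
vertex -4.98 -2.895 -1.148
vertex -3.655 -3.293 -2.211
endloop
endfacet
facet normal 0.737 -0.637 -0.226
outer loop
vertex -2.38 -2.245 -1.012
vertex -3.898 -3.833 -1.48
vertex -3.655 -3.293 -2.211
endloop
endfacet
facet normal -0.625 -0.514 -0.587
outer loop
vertex -3.655 -3.293 -2.211
vertex -4.98 -2.895 -1.148
vertex -4.737 -2.356 -1.878
endloop
endfacet
facet normal 0.258 0.574 -0.777
outer loop
vertex -4.737 -2.356 -1.878
vertex -2.38 -2.245 -1.012
vertex -3.655 -3.293 -2.211
endloop
endfacet
facet normal -0.259 -0.574 0.777
outer loop
vertex -3.898 -3.833 -1.48
vertex -3.705 -1.847 0.051
vertex -4.98 -2.895 -1.148
endloop
endfacet
facet normal 0.737 -0.638 -0.226
outer loop
vertex -2.623 -2.784 -0.282
vertex -3.898 -3.833 -1.48
vertex -2.38 -2.245 -1.012
endloop
endfacet
facet normal -0.258 -0.574 0.777
outer loop
vertex -2.623 -2.784 -0.282
vertex -3.705 -1.847 0.051
vertex -3.898 -3.833 -1.48
endloop
endfacet
facet normal -0.736 0.638 0.226
outer loop
vertex -4.98 -2.895 -1.148
vertex -3.705 -1.847 0.051
vertex -4.737 -2.356 -1.878
endloop
endfacet
facet normal 0.259 0.573 -0.777
outer loop
vertex -3.462 -1.307 -0.68
vertex -2.38 -2.245 -1.012
vertex -4.737 -2.356 -1.878
endloop
endfacet
facet normal -0.737 0.637 0.226
outer loop
vertex -4.737 -2.356 -1.878
vertex -3.705 -1.847 0.051
vertex -3.462 -1.307 -0.68
endloop
endfacet
facet normal 0.625 0.514 0.587
outer loop
vertex -3.462 -1.307 -0.68
vertex -2.623 -2.784 -0.282
vertex -2.38 -2.245 -1.012
endloop
endfacet
facet normal 0.626 0.514 0.587
outer loop
vertex -3.705 -1.847 0.051
vertex -2.623 -2.784 -0.282
vertex -3.462 -1.307 -0.68
endloop
endfacet
facet normal -0.638 -0.530 -0.558
outer loop
vertex 2.646 2.62 2.722
vertex 2.057 2.642 3.375
vertex 2.062 3.277 2.766
endloop
endfacet
facet normal 0.672 0.624 -0.400
outer loop
vertex 2.646 2.62 2.722
vertex 2.062 3.277 2.766
vertex 2.823 3.278 4.045
endloop
endfacet
facet normal -0.639 -0.530 -0.558
outer loop
vertex 2.062 3.277 2.766
vertex 2.057 2.642 3.375
vertex 1.473 3.299 3.42
endloop
endfacet
facet normal 0.022 1.000 -0.014
outer loop
vertex 2.062 3.277 2.766
vertex 1.473 3.299 3.42
vertex 2.823 3.278 4.045
endloop
endfacet
facet normal -0.639 -0.530 -0.558
outer loop
vertex 1.473 3.299 3.42
vertex 2.057 2.642 3.375
vertex 1.468 2.664 4.029
endloop
endfacet
facet normal -0.307 0.660 0.686
outer loop
vertex 1.473 3.299 3.42
vertex 1.468 2.664 4.029
vertex 2.823 3.278 4.045
endloop
endfacet
facet normal -0.639 -0.530 -0.558
outer loop
vertex 1.468 2.664 4.029
vertex 2.057 2.642 3.375
vertex 2.052 2.007 3.984
endloop
endfacet
facet normal 0.014 -0.056 0.998
outer loop
vertex 1.468 2.664 4.029
vertex 2.052 2.007 3.984
vertex 2.823 3.278 4.045
endloop
endfacet
facet normal -0.639 -0.530 -0.558
outer loop
vertex 2.052 2.007 3.984
vertex 2.057 2.642 3.375
vertex 2.64 1.985 3.331
endloop
endfacet
facet normal 0.663 -0.432 0.612
outer loop
vertex 2.052 2.007 3.984
vertex 2.64 1.985 3.331
vertex 2.823 3.278 4.045
endloop
endfacet
facet normal -0.639 -0.529 -0.558
outer loop
vertex 2.64 1.985 3.331
vertex 2.057 2.642 3.375
vertex 2.646 2.62 2.722
endloop
endfacet
facet normal 0.992 -0.093 -0.087
outer loop
vertex 2.64 1.985 3.331
vertex 2.646 2.62 2.722
vertex 2.823 3.278 4.045
endloop
endfacet

endsolid


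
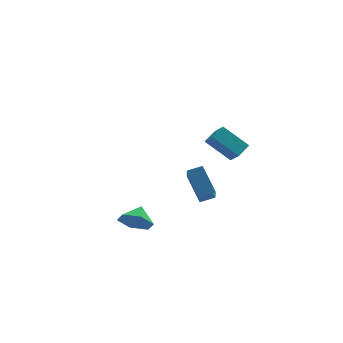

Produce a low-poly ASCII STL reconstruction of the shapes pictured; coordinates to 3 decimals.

solid 
facet normal -0.954 -0.108 -0.278
outer loop
vertex 0.396 3.622 -1.467
vertex 0.593 5.136 -2.728
vertex 0.981 2.3 -2.962
endloop
endfacet
facet normal -0.100 -0.764 0.637
outer loop
vertex 1.907 2.404 -2.692
vertex 0.396 3.622 -1.467
vertex 0.981 2.3 -2.962
endloop
endfacet
facet normal -0.954 -0.108 -0.278
outer loop
vertex 0.981 2.3 -2.962
vertex 0.593 5.136 -2.728
vertex 1.178 3.814 -4.223
endloop
endfacet
facet normal 0.281 -0.636 -0.719
outer loop
vertex 1.178 3.814 -4.223
vertex 1.907 2.404 -2.692
vertex 0.981 2.3 -2.962
endloop
endfacet
facet normal -0.281 0.636 0.719
outer loop
vertex 0.396 3.622 -1.467
vertex 1.519 5.24 -2.458
vertex 0.593 5.136 -2.728
endloop
endfacet
facet normal -0.100 -0.764 0.637
outer loop
vertex 1.322 3.726 -1.197
vertex 0.396 3.622 -1.467
vertex 1.907 2.404 -2.692
endloop
endfacet
facet normal -0.281 0.636 0.719
outer loop
vertex 1.322 3.726 -1.197
vertex 1.519 5.24 -2.458
vertex 0.396 3.622 -1.467
endloop
endfacet
facet normal 0.100 0.764 -0.637
outer loop
vertex 0.593 5.136 -2.728
vertex 1.519 5.24 -2.458
vertex 1.178 3.814 -4.223
endloop
endfacet
facet normal 0.281 -0.636 -0.719
outer loop
vertex 2.104 3.918 -3.953
vertex 1.907 2.404 -2.692
vertex 1.178 3.814 -4.223
endloop
endfacet
facet normal 0.100 0.764 -0.637
outer loop
vertex 1.178 3.814 -4.223
vertex 1.519 5.24 -2.458
vertex 2.104 3.918 -3.953
endloop
endfacet
facet normal 0.954 0.108 0.278
outer loop
vertex 2.104 3.918 -3.953
vertex 1.322 3.726 -1.197
vertex 1.907 2.404 -2.692
endloop
endfacet
facet normal 0.954 0.108 0.278
outer loop
vertex 1.519 5.24 -2.458
vertex 1.322 3.726 -1.197
vertex 2.104 3.918 -3.953
endloop
endfacet
facet normal -0.634 -0.666 -0.394
outer loop
vertex 0.84 -3.519 4.699
vertex 0.513 -2.821 4.046
vertex 2.168 -4.052 3.464
endloop
endfacet
facet normal 0.324 -0.691 0.647
outer loop
vertex 2.827 -3.359 3.874
vertex 0.84 -3.519 4.699
vertex 2.168 -4.052 3.464
endloop
endfacet
facet normal -0.634 -0.666 -0.394
outer loop
vertex 2.168 -4.052 3.464
vertex 0.513 -2.821 4.046
vertex 1.841 -3.354 2.811
endloop
endfacet
facet normal 0.703 -0.282 -0.653
outer loop
vertex 1.841 -3.354 2.811
vertex 2.827 -3.359 3.874
vertex 2.168 -4.052 3.464
endloop
endfacet
facet normal -0.703 0.282 0.653
outer loop
vertex 0.84 -3.519 4.699
vertex 1.172 -2.128 4.456
vertex 0.513 -2.821 4.046
endloop
endfacet
facet normal 0.324 -0.691 0.647
outer loop
vertex 1.499 -2.826 5.109
vertex 0.84 -3.519 4.699
vertex 2.827 -3.359 3.874
endloop
endfacet
facet normal -0.703 0.282 0.653
outer loop
vertex 1.499 -2.826 5.109
vertex 1.172 -2.128 4.456
vertex 0.84 -3.519 4.699
endloop
endfacet
facet normal -0.324 0.691 -0.647
outer loop
vertex 0.513 -2.821 4.046
vertex 1.172 -2.128 4.456
vertex 1.841 -3.354 2.811
endloop
endfacet
facet normal 0.703 -0.282 -0.653
outer loop
vertex 2.5 -2.661 3.221
vertex 2.827 -3.359 3.874
vertex 1.841 -3.354 2.811
endloop
endfacet
facet normal -0.324 0.691 -0.647
outer loop
vertex 1.841 -3.354 2.811
vertex 1.172 -2.128 4.456
vertex 2.5 -2.661 3.221
endloop
endfacet
facet normal 0.634 0.666 0.394
outer loop
vertex 2.5 -2.661 3.221
vertex 1.499 -2.826 5.109
vertex 2.827 -3.359 3.874
endloop
endfacet
facet normal 0.634 0.666 0.394
outer loop
vertex 1.172 -2.128 4.456
vertex 1.499 -2.826 5.109
vertex 2.5 -2.661 3.221
endloop
endfacet
facet normal -0.352 -0.756 -0.552
outer loop
vertex -2.332 -0.802 -3.695
vertex -3.063 -1.02 -2.931
vertex -3.302 -0.329 -3.725
endloop
endfacet
facet normal 0.420 0.840 -0.343
outer loop
vertex -2.332 -0.802 -3.695
vertex -3.302 -0.329 -3.725
vertex -2.617 -0.06 -2.229
endloop
endfacet
facet normal -0.352 -0.756 -0.552
outer loop
vertex -3.302 -0.329 -3.725
vertex -3.063 -1.02 -2.931
vertex -4.033 -0.547 -2.961
endloop
endfacet
facet normal -0.312 0.950 -0.028
outer loop
vertex -3.302 -0.329 -3.725
vertex -4.033 -0.547 -2.961
vertex -2.617 -0.06 -2.229
endloop
endfacet
facet normal -0.352 -0.756 -0.552
outer loop
vertex -4.033 -0.547 -2.961
vertex -3.063 -1.02 -2.931
vertex -3.794 -1.238 -2.166
endloop
endfacet
facet normal -0.524 0.558 0.643
outer loop
vertex -4.033 -0.547 -2.961
vertex -3.794 -1.238 -2.166
vertex -2.617 -0.06 -2.229
endloop
endfacet
facet normal -0.352 -0.756 -0.552
outer loop
vertex -3.794 -1.238 -2.166
vertex -3.063 -1.02 -2.931
vertex -2.824 -1.711 -2.136
endloop
endfacet
facet normal -0.003 0.057 0.998
outer loop
vertex -3.794 -1.238 -2.166
vertex -2.824 -1.711 -2.136
vertex -2.617 -0.06 -2.229
endloop
endfacet
facet normal -0.351 -0.756 -0.552
outer loop
vertex -2.824 -1.711 -2.136
vertex -3.063 -1.02 -2.931
vertex -2.093 -1.493 -2.9
endloop
endfacet
facet normal 0.729 -0.053 0.682
outer loop
vertex -2.824 -1.711 -2.136
vertex -2.093 -1.493 -2.9
vertex -2.617 -0.06 -2.229
endloop
endfacet
facet normal -0.351 -0.756 -0.552
outer loop
vertex -2.093 -1.493 -2.9
vertex -3.063 -1.02 -2.931
vertex -2.332 -0.802 -3.695
endloop
endfacet
facet normal 0.941 0.339 0.012
outer loop
vertex -2.093 -1.493 -2.9
vertex -2.332 -0.802 -3.695
vertex -2.617 -0.06 -2.229
endloop
endfacet

endsolid


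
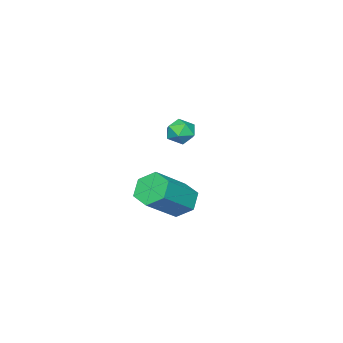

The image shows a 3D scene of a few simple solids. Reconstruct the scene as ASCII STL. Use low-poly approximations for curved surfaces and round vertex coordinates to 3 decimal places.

solid 
facet normal 0.430 0.820 0.378
outer loop
vertex 3.157 2.689 3.004
vertex 3.274 2.367 3.57
vertex 3.724 2.355 3.084
endloop
endfacet
facet normal 0.513 0.792 -0.329
outer loop
vertex 3.157 2.689 3.004
vertex 3.724 2.355 3.084
vertex 3.4 2.325 2.507
endloop
endfacet
facet normal -0.134 0.767 -0.627
outer loop
vertex 3.157 2.689 3.004
vertex 3.4 2.325 2.507
vertex 2.751 2.317 2.636
endloop
endfacet
facet normal -0.619 0.779 -0.104
outer loop
vertex 3.157 2.689 3.004
vertex 2.751 2.317 2.636
vertex 2.673 2.343 3.294
endloop
endfacet
facet normal -0.270 0.812 0.518
outer loop
vertex 3.157 2.689 3.004
vertex 2.673 2.343 3.294
vertex 3.274 2.367 3.57
endloop
endfacet
facet normal 0.853 0.185 -0.488
outer loop
vertex 3.4 2.325 2.507
vertex 3.724 2.355 3.084
vertex 3.667 1.777 2.766
endloop
endfacet
facet normal 0.717 0.230 0.658
outer loop
vertex 3.724 2.355 3.084
vertex 3.274 2.367 3.57
vertex 3.589 1.803 3.424
endloop
endfacet
facet normal -0.415 0.216 0.884
outer loop
vertex 3.274 2.367 3.57
vertex 2.673 2.343 3.294
vertex 2.94 1.795 3.553
endloop
endfacet
facet normal -0.979 0.164 -0.123
outer loop
vertex 2.673 2.343 3.294
vertex 2.751 2.317 2.636
vertex 2.616 1.765 2.976
endloop
endfacet
facet normal -0.195 0.143 -0.970
outer loop
vertex 2.751 2.317 2.636
vertex 3.4 2.325 2.507
vertex 3.066 1.753 2.49
endloop
endfacet
facet normal 0.619 -0.779 0.104
outer loop
vertex 3.183 1.431 3.056
vertex 3.667 1.777 2.766
vertex 3.589 1.803 3.424
endloop
endfacet
facet normal 0.134 -0.767 0.627
outer loop
vertex 3.183 1.431 3.056
vertex 3.589 1.803 3.424
vertex 2.94 1.795 3.553
endloop
endfacet
facet normal -0.513 -0.792 0.329
outer loop
vertex 3.183 1.431 3.056
vertex 2.94 1.795 3.553
vertex 2.616 1.765 2.976
endloop
endfacet
facet normal -0.430 -0.820 -0.378
outer loop
vertex 3.183 1.431 3.056
vertex 2.616 1.765 2.976
vertex 3.066 1.753 2.49
endloop
endfacet
facet normal 0.270 -0.812 -0.518
outer loop
vertex 3.183 1.431 3.056
vertex 3.066 1.753 2.49
vertex 3.667 1.777 2.766
endloop
endfacet
facet normal 0.979 -0.164 0.123
outer loop
vertex 3.589 1.803 3.424
vertex 3.667 1.777 2.766
vertex 3.724 2.355 3.084
endloop
endfacet
facet normal 0.195 -0.143 0.970
outer loop
vertex 2.94 1.795 3.553
vertex 3.589 1.803 3.424
vertex 3.274 2.367 3.57
endloop
endfacet
facet normal -0.853 -0.185 0.488
outer loop
vertex 2.616 1.765 2.976
vertex 2.94 1.795 3.553
vertex 2.673 2.343 3.294
endloop
endfacet
facet normal -0.717 -0.230 -0.658
outer loop
vertex 3.066 1.753 2.49
vertex 2.616 1.765 2.976
vertex 2.751 2.317 2.636
endloop
endfacet
facet normal 0.415 -0.216 -0.884
outer loop
vertex 3.667 1.777 2.766
vertex 3.066 1.753 2.49
vertex 3.4 2.325 2.507
endloop
endfacet
facet normal -0.779 0.118 -0.615
outer loop
vertex 1.267 0.453 -3.034
vertex 0.716 0.287 -2.368
vertex 0.971 1.113 -2.532
endloop
endfacet
facet normal 0.529 0.651 -0.544
outer loop
vertex 1.267 0.453 -3.034
vertex 0.971 1.113 -2.532
vertex 2.935 0.2 -1.717
endloop
endfacet
facet normal 0.529 0.651 -0.545
outer loop
vertex 2.935 0.2 -1.717
vertex 0.971 1.113 -2.532
vertex 2.639 0.86 -1.216
endloop
endfacet
facet normal 0.779 -0.118 0.616
outer loop
vertex 2.935 0.2 -1.717
vertex 2.639 0.86 -1.216
vertex 2.384 0.033 -1.052
endloop
endfacet
facet normal -0.779 0.118 -0.615
outer loop
vertex 0.971 1.113 -2.532
vertex 0.716 0.287 -2.368
vertex 0.42 0.946 -1.866
endloop
endfacet
facet normal -0.027 0.975 0.222
outer loop
vertex 0.971 1.113 -2.532
vertex 0.42 0.946 -1.866
vertex 2.639 0.86 -1.216
endloop
endfacet
facet normal -0.027 0.975 0.222
outer loop
vertex 2.639 0.86 -1.216
vertex 0.42 0.946 -1.866
vertex 2.088 0.693 -0.55
endloop
endfacet
facet normal 0.779 -0.118 0.615
outer loop
vertex 2.639 0.86 -1.216
vertex 2.088 0.693 -0.55
vertex 2.384 0.033 -1.052
endloop
endfacet
facet normal -0.779 0.119 -0.616
outer loop
vertex 0.42 0.946 -1.866
vertex 0.716 0.287 -2.368
vertex 0.165 0.12 -1.703
endloop
endfacet
facet normal -0.556 0.323 0.766
outer loop
vertex 0.42 0.946 -1.866
vertex 0.165 0.12 -1.703
vertex 2.088 0.693 -0.55
endloop
endfacet
facet normal -0.556 0.324 0.766
outer loop
vertex 2.088 0.693 -0.55
vertex 0.165 0.12 -1.703
vertex 1.833 -0.133 -0.386
endloop
endfacet
facet normal 0.779 -0.118 0.615
outer loop
vertex 2.088 0.693 -0.55
vertex 1.833 -0.133 -0.386
vertex 2.384 0.033 -1.052
endloop
endfacet
facet normal -0.779 0.118 -0.616
outer loop
vertex 0.165 0.12 -1.703
vertex 0.716 0.287 -2.368
vertex 0.461 -0.54 -2.204
endloop
endfacet
facet normal -0.529 -0.651 0.545
outer loop
vertex 0.165 0.12 -1.703
vertex 0.461 -0.54 -2.204
vertex 1.833 -0.133 -0.386
endloop
endfacet
facet normal -0.528 -0.651 0.545
outer loop
vertex 1.833 -0.133 -0.386
vertex 0.461 -0.54 -2.204
vertex 2.129 -0.793 -0.888
endloop
endfacet
facet normal 0.779 -0.118 0.615
outer loop
vertex 1.833 -0.133 -0.386
vertex 2.129 -0.793 -0.888
vertex 2.384 0.033 -1.052
endloop
endfacet
facet normal -0.779 0.118 -0.615
outer loop
vertex 0.461 -0.54 -2.204
vertex 0.716 0.287 -2.368
vertex 1.012 -0.373 -2.87
endloop
endfacet
facet normal 0.027 -0.975 -0.222
outer loop
vertex 0.461 -0.54 -2.204
vertex 1.012 -0.373 -2.87
vertex 2.129 -0.793 -0.888
endloop
endfacet
facet normal 0.027 -0.975 -0.222
outer loop
vertex 2.129 -0.793 -0.888
vertex 1.012 -0.373 -2.87
vertex 2.68 -0.626 -1.554
endloop
endfacet
facet normal 0.779 -0.118 0.615
outer loop
vertex 2.129 -0.793 -0.888
vertex 2.68 -0.626 -1.554
vertex 2.384 0.033 -1.052
endloop
endfacet
facet normal -0.779 0.118 -0.615
outer loop
vertex 1.012 -0.373 -2.87
vertex 0.716 0.287 -2.368
vertex 1.267 0.453 -3.034
endloop
endfacet
facet normal 0.555 -0.324 -0.766
outer loop
vertex 1.012 -0.373 -2.87
vertex 1.267 0.453 -3.034
vertex 2.68 -0.626 -1.554
endloop
endfacet
facet normal 0.556 -0.323 -0.766
outer loop
vertex 2.68 -0.626 -1.554
vertex 1.267 0.453 -3.034
vertex 2.935 0.2 -1.717
endloop
endfacet
facet normal 0.779 -0.119 0.616
outer loop
vertex 2.68 -0.626 -1.554
vertex 2.935 0.2 -1.717
vertex 2.384 0.033 -1.052
endloop
endfacet

endsolid


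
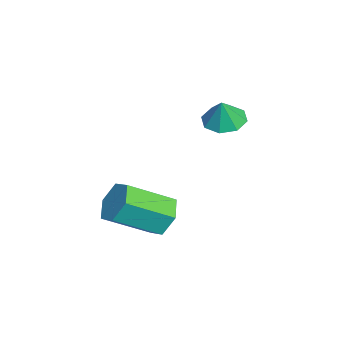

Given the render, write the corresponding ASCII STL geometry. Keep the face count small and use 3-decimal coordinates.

solid 
facet normal -0.266 0.824 -0.500
outer loop
vertex 2.219 0.245 0.013
vertex 1.483 -0.213 -0.35
vertex 1.393 0.251 0.462
endloop
endfacet
facet normal 0.397 0.567 0.722
outer loop
vertex 2.219 0.245 0.013
vertex 1.393 0.251 0.462
vertex 2.774 -1.468 1.053
endloop
endfacet
facet normal 0.397 0.567 0.722
outer loop
vertex 2.774 -1.468 1.053
vertex 1.393 0.251 0.462
vertex 1.948 -1.463 1.503
endloop
endfacet
facet normal 0.267 -0.824 0.500
outer loop
vertex 2.774 -1.468 1.053
vertex 1.948 -1.463 1.503
vertex 2.037 -1.927 0.69
endloop
endfacet
facet normal -0.267 0.824 -0.500
outer loop
vertex 1.393 0.251 0.462
vertex 1.483 -0.213 -0.35
vertex 0.657 -0.207 0.1
endloop
endfacet
facet normal -0.561 0.289 0.775
outer loop
vertex 1.393 0.251 0.462
vertex 0.657 -0.207 0.1
vertex 1.948 -1.463 1.503
endloop
endfacet
facet normal -0.562 0.288 0.775
outer loop
vertex 1.948 -1.463 1.503
vertex 0.657 -0.207 0.1
vertex 1.212 -1.921 1.14
endloop
endfacet
facet normal 0.267 -0.824 0.500
outer loop
vertex 1.948 -1.463 1.503
vertex 1.212 -1.921 1.14
vertex 2.037 -1.927 0.69
endloop
endfacet
facet normal -0.267 0.824 -0.500
outer loop
vertex 0.657 -0.207 0.1
vertex 1.483 -0.213 -0.35
vertex 0.746 -0.672 -0.713
endloop
endfacet
facet normal -0.959 -0.278 0.054
outer loop
vertex 0.657 -0.207 0.1
vertex 0.746 -0.672 -0.713
vertex 1.212 -1.921 1.14
endloop
endfacet
facet normal -0.959 -0.278 0.054
outer loop
vertex 1.212 -1.921 1.14
vertex 0.746 -0.672 -0.713
vertex 1.301 -2.385 0.327
endloop
endfacet
facet normal 0.267 -0.824 0.500
outer loop
vertex 1.212 -1.921 1.14
vertex 1.301 -2.385 0.327
vertex 2.037 -1.927 0.69
endloop
endfacet
facet normal -0.267 0.824 -0.500
outer loop
vertex 0.746 -0.672 -0.713
vertex 1.483 -0.213 -0.35
vertex 1.572 -0.677 -1.163
endloop
endfacet
facet normal -0.397 -0.567 -0.722
outer loop
vertex 0.746 -0.672 -0.713
vertex 1.572 -0.677 -1.163
vertex 1.301 -2.385 0.327
endloop
endfacet
facet normal -0.397 -0.567 -0.722
outer loop
vertex 1.301 -2.385 0.327
vertex 1.572 -0.677 -1.163
vertex 2.127 -2.391 -0.122
endloop
endfacet
facet normal 0.266 -0.824 0.500
outer loop
vertex 1.301 -2.385 0.327
vertex 2.127 -2.391 -0.122
vertex 2.037 -1.927 0.69
endloop
endfacet
facet normal -0.267 0.824 -0.500
outer loop
vertex 1.572 -0.677 -1.163
vertex 1.483 -0.213 -0.35
vertex 2.308 -0.219 -0.8
endloop
endfacet
facet normal 0.562 -0.289 -0.775
outer loop
vertex 1.572 -0.677 -1.163
vertex 2.308 -0.219 -0.8
vertex 2.127 -2.391 -0.122
endloop
endfacet
facet normal 0.561 -0.289 -0.776
outer loop
vertex 2.127 -2.391 -0.122
vertex 2.308 -0.219 -0.8
vertex 2.863 -1.933 0.24
endloop
endfacet
facet normal 0.267 -0.824 0.500
outer loop
vertex 2.127 -2.391 -0.122
vertex 2.863 -1.933 0.24
vertex 2.037 -1.927 0.69
endloop
endfacet
facet normal -0.267 0.824 -0.500
outer loop
vertex 2.308 -0.219 -0.8
vertex 1.483 -0.213 -0.35
vertex 2.219 0.245 0.013
endloop
endfacet
facet normal 0.959 0.278 -0.054
outer loop
vertex 2.308 -0.219 -0.8
vertex 2.219 0.245 0.013
vertex 2.863 -1.933 0.24
endloop
endfacet
facet normal 0.959 0.278 -0.054
outer loop
vertex 2.863 -1.933 0.24
vertex 2.219 0.245 0.013
vertex 2.774 -1.468 1.053
endloop
endfacet
facet normal 0.267 -0.824 0.500
outer loop
vertex 2.863 -1.933 0.24
vertex 2.774 -1.468 1.053
vertex 2.037 -1.927 0.69
endloop
endfacet
facet normal -0.369 0.091 -0.925
outer loop
vertex -1.62 1.718 2.265
vertex -2.415 1.894 2.599
vertex -1.716 2.376 2.368
endloop
endfacet
facet normal 0.964 0.103 0.244
outer loop
vertex -1.62 1.718 2.265
vertex -1.716 2.376 2.368
vertex -1.985 1.786 3.681
endloop
endfacet
facet normal -0.369 0.092 -0.925
outer loop
vertex -1.716 2.376 2.368
vertex -2.415 1.894 2.599
vertex -2.222 2.752 2.607
endloop
endfacet
facet normal 0.661 0.625 0.416
outer loop
vertex -1.716 2.376 2.368
vertex -2.222 2.752 2.607
vertex -1.985 1.786 3.681
endloop
endfacet
facet normal -0.367 0.091 -0.926
outer loop
vertex -2.222 2.752 2.607
vertex -2.415 1.894 2.599
vertex -2.841 2.625 2.84
endloop
endfacet
facet normal 0.092 0.750 0.655
outer loop
vertex -2.222 2.752 2.607
vertex -2.841 2.625 2.84
vertex -1.985 1.786 3.681
endloop
endfacet
facet normal -0.368 0.091 -0.926
outer loop
vertex -2.841 2.625 2.84
vertex -2.415 1.894 2.599
vertex -3.21 2.07 2.932
endloop
endfacet
facet normal -0.406 0.406 0.819
outer loop
vertex -2.841 2.625 2.84
vertex -3.21 2.07 2.932
vertex -1.985 1.786 3.681
endloop
endfacet
facet normal -0.368 0.091 -0.926
outer loop
vertex -3.21 2.07 2.932
vertex -2.415 1.894 2.599
vertex -3.114 1.411 2.829
endloop
endfacet
facet normal -0.545 -0.206 0.813
outer loop
vertex -3.21 2.07 2.932
vertex -3.114 1.411 2.829
vertex -1.985 1.786 3.681
endloop
endfacet
facet normal -0.368 0.092 -0.925
outer loop
vertex -3.114 1.411 2.829
vertex -2.415 1.894 2.599
vertex -2.609 1.035 2.591
endloop
endfacet
facet normal -0.241 -0.729 0.640
outer loop
vertex -3.114 1.411 2.829
vertex -2.609 1.035 2.591
vertex -1.985 1.786 3.681
endloop
endfacet
facet normal -0.369 0.092 -0.925
outer loop
vertex -2.609 1.035 2.591
vertex -2.415 1.894 2.599
vertex -1.99 1.162 2.357
endloop
endfacet
facet normal 0.327 -0.855 0.402
outer loop
vertex -2.609 1.035 2.591
vertex -1.99 1.162 2.357
vertex -1.985 1.786 3.681
endloop
endfacet
facet normal -0.368 0.092 -0.925
outer loop
vertex -1.99 1.162 2.357
vertex -2.415 1.894 2.599
vertex -1.62 1.718 2.265
endloop
endfacet
facet normal 0.826 -0.511 0.238
outer loop
vertex -1.99 1.162 2.357
vertex -1.62 1.718 2.265
vertex -1.985 1.786 3.681
endloop
endfacet

endsolid


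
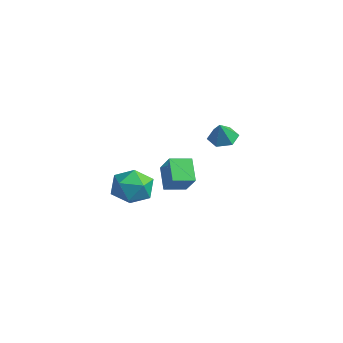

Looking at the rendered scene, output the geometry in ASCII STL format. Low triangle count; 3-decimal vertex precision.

solid 
facet normal -0.841 0.499 -0.208
outer loop
vertex -2.434 -2.326 -2.272
vertex -3.081 -3.365 -2.147
vertex -2.891 -2.638 -1.173
endloop
endfacet
facet normal -0.365 0.924 0.110
outer loop
vertex -2.434 -2.326 -2.272
vertex -2.891 -2.638 -1.173
vertex -1.753 -2.178 -1.258
endloop
endfacet
facet normal 0.227 0.930 -0.288
outer loop
vertex -2.434 -2.326 -2.272
vertex -1.753 -2.178 -1.258
vertex -1.24 -2.621 -2.284
endloop
endfacet
facet normal 0.117 0.508 -0.853
outer loop
vertex -2.434 -2.326 -2.272
vertex -1.24 -2.621 -2.284
vertex -2.06 -3.355 -2.834
endloop
endfacet
facet normal -0.543 0.242 -0.804
outer loop
vertex -2.434 -2.326 -2.272
vertex -2.06 -3.355 -2.834
vertex -3.081 -3.365 -2.147
endloop
endfacet
facet normal -0.203 0.638 0.743
outer loop
vertex -1.753 -2.178 -1.258
vertex -2.891 -2.638 -1.173
vertex -1.98 -3.125 -0.506
endloop
endfacet
facet normal -0.972 -0.051 0.228
outer loop
vertex -2.891 -2.638 -1.173
vertex -3.081 -3.365 -2.147
vertex -2.8 -3.859 -1.056
endloop
endfacet
facet normal -0.491 -0.467 -0.736
outer loop
vertex -3.081 -3.365 -2.147
vertex -2.06 -3.355 -2.834
vertex -2.287 -4.302 -2.082
endloop
endfacet
facet normal 0.578 -0.035 -0.815
outer loop
vertex -2.06 -3.355 -2.834
vertex -1.24 -2.621 -2.284
vertex -1.149 -3.842 -2.167
endloop
endfacet
facet normal 0.756 0.647 0.098
outer loop
vertex -1.24 -2.621 -2.284
vertex -1.753 -2.178 -1.258
vertex -0.959 -3.115 -1.193
endloop
endfacet
facet normal -0.117 -0.508 0.853
outer loop
vertex -1.606 -4.154 -1.068
vertex -1.98 -3.125 -0.506
vertex -2.8 -3.859 -1.056
endloop
endfacet
facet normal -0.227 -0.930 0.288
outer loop
vertex -1.606 -4.154 -1.068
vertex -2.8 -3.859 -1.056
vertex -2.287 -4.302 -2.082
endloop
endfacet
facet normal 0.365 -0.924 -0.110
outer loop
vertex -1.606 -4.154 -1.068
vertex -2.287 -4.302 -2.082
vertex -1.149 -3.842 -2.167
endloop
endfacet
facet normal 0.841 -0.499 0.208
outer loop
vertex -1.606 -4.154 -1.068
vertex -1.149 -3.842 -2.167
vertex -0.959 -3.115 -1.193
endloop
endfacet
facet normal 0.543 -0.242 0.804
outer loop
vertex -1.606 -4.154 -1.068
vertex -0.959 -3.115 -1.193
vertex -1.98 -3.125 -0.506
endloop
endfacet
facet normal -0.578 0.035 0.815
outer loop
vertex -2.8 -3.859 -1.056
vertex -1.98 -3.125 -0.506
vertex -2.891 -2.638 -1.173
endloop
endfacet
facet normal -0.756 -0.647 -0.098
outer loop
vertex -2.287 -4.302 -2.082
vertex -2.8 -3.859 -1.056
vertex -3.081 -3.365 -2.147
endloop
endfacet
facet normal 0.203 -0.638 -0.743
outer loop
vertex -1.149 -3.842 -2.167
vertex -2.287 -4.302 -2.082
vertex -2.06 -3.355 -2.834
endloop
endfacet
facet normal 0.972 0.051 -0.228
outer loop
vertex -0.959 -3.115 -1.193
vertex -1.149 -3.842 -2.167
vertex -1.24 -2.621 -2.284
endloop
endfacet
facet normal 0.491 0.467 0.736
outer loop
vertex -1.98 -3.125 -0.506
vertex -0.959 -3.115 -1.193
vertex -1.753 -2.178 -1.258
endloop
endfacet
facet normal -0.363 0.352 -0.863
outer loop
vertex 3.766 -0.723 3.034
vertex 3.039 -0.835 3.294
vertex 3.398 -0.154 3.421
endloop
endfacet
facet normal 0.879 0.342 0.332
outer loop
vertex 3.766 -0.723 3.034
vertex 3.398 -0.154 3.421
vertex 3.481 -1.265 4.346
endloop
endfacet
facet normal -0.362 0.352 -0.863
outer loop
vertex 3.398 -0.154 3.421
vertex 3.039 -0.835 3.294
vertex 2.671 -0.267 3.68
endloop
endfacet
facet normal 0.168 0.638 0.751
outer loop
vertex 3.398 -0.154 3.421
vertex 2.671 -0.267 3.68
vertex 3.481 -1.265 4.346
endloop
endfacet
facet normal -0.362 0.352 -0.863
outer loop
vertex 2.671 -0.267 3.68
vertex 3.039 -0.835 3.294
vertex 2.312 -0.947 3.553
endloop
endfacet
facet normal -0.533 0.125 0.837
outer loop
vertex 2.671 -0.267 3.68
vertex 2.312 -0.947 3.553
vertex 3.481 -1.265 4.346
endloop
endfacet
facet normal -0.362 0.353 -0.863
outer loop
vertex 2.312 -0.947 3.553
vertex 3.039 -0.835 3.294
vertex 2.68 -1.516 3.166
endloop
endfacet
facet normal -0.528 -0.684 0.504
outer loop
vertex 2.312 -0.947 3.553
vertex 2.68 -1.516 3.166
vertex 3.481 -1.265 4.346
endloop
endfacet
facet normal -0.362 0.353 -0.863
outer loop
vertex 2.68 -1.516 3.166
vertex 3.039 -0.835 3.294
vertex 3.407 -1.404 2.907
endloop
endfacet
facet normal 0.181 -0.980 0.085
outer loop
vertex 2.68 -1.516 3.166
vertex 3.407 -1.404 2.907
vertex 3.481 -1.265 4.346
endloop
endfacet
facet normal -0.363 0.352 -0.863
outer loop
vertex 3.407 -1.404 2.907
vertex 3.039 -0.835 3.294
vertex 3.766 -0.723 3.034
endloop
endfacet
facet normal 0.885 -0.466 -0.000
outer loop
vertex 3.407 -1.404 2.907
vertex 3.766 -0.723 3.034
vertex 3.481 -1.265 4.346
endloop
endfacet
facet normal -0.679 0.217 0.701
outer loop
vertex 3.923 -4.151 2.883
vertex 4.121 -3.058 2.736
vertex 2.868 -4.098 1.845
endloop
endfacet
facet normal -0.177 -0.975 0.130
outer loop
vertex 3.819 -4.402 0.864
vertex 3.923 -4.151 2.883
vertex 2.868 -4.098 1.845
endloop
endfacet
facet normal -0.679 0.217 0.702
outer loop
vertex 2.868 -4.098 1.845
vertex 4.121 -3.058 2.736
vertex 3.066 -3.006 1.699
endloop
endfacet
facet normal -0.712 0.035 -0.701
outer loop
vertex 3.066 -3.006 1.699
vertex 3.819 -4.402 0.864
vertex 2.868 -4.098 1.845
endloop
endfacet
facet normal 0.712 -0.035 0.701
outer loop
vertex 3.923 -4.151 2.883
vertex 5.072 -3.362 1.755
vertex 4.121 -3.058 2.736
endloop
endfacet
facet normal -0.176 -0.976 0.130
outer loop
vertex 4.874 -4.454 1.901
vertex 3.923 -4.151 2.883
vertex 3.819 -4.402 0.864
endloop
endfacet
facet normal 0.712 -0.035 0.701
outer loop
vertex 4.874 -4.454 1.901
vertex 5.072 -3.362 1.755
vertex 3.923 -4.151 2.883
endloop
endfacet
facet normal 0.177 0.976 -0.131
outer loop
vertex 4.121 -3.058 2.736
vertex 5.072 -3.362 1.755
vertex 3.066 -3.006 1.699
endloop
endfacet
facet normal -0.713 0.035 -0.701
outer loop
vertex 4.017 -3.309 0.717
vertex 3.819 -4.402 0.864
vertex 3.066 -3.006 1.699
endloop
endfacet
facet normal 0.177 0.976 -0.130
outer loop
vertex 3.066 -3.006 1.699
vertex 5.072 -3.362 1.755
vertex 4.017 -3.309 0.717
endloop
endfacet
facet normal 0.679 -0.217 -0.701
outer loop
vertex 4.017 -3.309 0.717
vertex 4.874 -4.454 1.901
vertex 3.819 -4.402 0.864
endloop
endfacet
facet normal 0.679 -0.217 -0.701
outer loop
vertex 5.072 -3.362 1.755
vertex 4.874 -4.454 1.901
vertex 4.017 -3.309 0.717
endloop
endfacet

endsolid


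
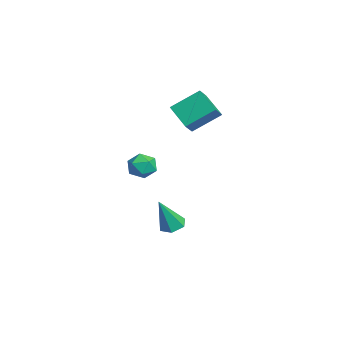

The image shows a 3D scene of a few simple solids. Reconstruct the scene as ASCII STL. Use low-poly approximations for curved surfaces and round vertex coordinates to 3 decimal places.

solid 
facet normal -0.573 0.340 0.746
outer loop
vertex 2.908 -2.748 2.94
vertex 3.519 -2.926 3.49
vertex 3.49 -2.169 3.123
endloop
endfacet
facet normal -0.720 0.680 0.137
outer loop
vertex 2.908 -2.748 2.94
vertex 3.49 -2.169 3.123
vertex 3.239 -2.275 2.328
endloop
endfacet
facet normal -0.918 0.195 -0.346
outer loop
vertex 2.908 -2.748 2.94
vertex 3.239 -2.275 2.328
vertex 3.112 -3.097 2.202
endloop
endfacet
facet normal -0.893 -0.449 -0.035
outer loop
vertex 2.908 -2.748 2.94
vertex 3.112 -3.097 2.202
vertex 3.286 -3.499 2.921
endloop
endfacet
facet normal -0.680 -0.358 0.640
outer loop
vertex 2.908 -2.748 2.94
vertex 3.286 -3.499 2.921
vertex 3.519 -2.926 3.49
endloop
endfacet
facet normal -0.118 0.988 -0.094
outer loop
vertex 3.239 -2.275 2.328
vertex 3.49 -2.169 3.123
vertex 4.054 -2.161 2.499
endloop
endfacet
facet normal 0.118 0.437 0.892
outer loop
vertex 3.49 -2.169 3.123
vertex 3.519 -2.926 3.49
vertex 4.228 -2.563 3.218
endloop
endfacet
facet normal -0.054 -0.692 0.719
outer loop
vertex 3.519 -2.926 3.49
vertex 3.286 -3.499 2.921
vertex 4.101 -3.385 3.092
endloop
endfacet
facet normal -0.399 -0.838 -0.372
outer loop
vertex 3.286 -3.499 2.921
vertex 3.112 -3.097 2.202
vertex 3.85 -3.491 2.297
endloop
endfacet
facet normal -0.439 0.202 -0.875
outer loop
vertex 3.112 -3.097 2.202
vertex 3.239 -2.275 2.328
vertex 3.821 -2.734 1.93
endloop
endfacet
facet normal 0.893 0.449 0.035
outer loop
vertex 4.432 -2.912 2.48
vertex 4.054 -2.161 2.499
vertex 4.228 -2.563 3.218
endloop
endfacet
facet normal 0.918 -0.195 0.346
outer loop
vertex 4.432 -2.912 2.48
vertex 4.228 -2.563 3.218
vertex 4.101 -3.385 3.092
endloop
endfacet
facet normal 0.720 -0.680 -0.137
outer loop
vertex 4.432 -2.912 2.48
vertex 4.101 -3.385 3.092
vertex 3.85 -3.491 2.297
endloop
endfacet
facet normal 0.573 -0.340 -0.746
outer loop
vertex 4.432 -2.912 2.48
vertex 3.85 -3.491 2.297
vertex 3.821 -2.734 1.93
endloop
endfacet
facet normal 0.680 0.358 -0.640
outer loop
vertex 4.432 -2.912 2.48
vertex 3.821 -2.734 1.93
vertex 4.054 -2.161 2.499
endloop
endfacet
facet normal 0.399 0.838 0.372
outer loop
vertex 4.228 -2.563 3.218
vertex 4.054 -2.161 2.499
vertex 3.49 -2.169 3.123
endloop
endfacet
facet normal 0.439 -0.202 0.875
outer loop
vertex 4.101 -3.385 3.092
vertex 4.228 -2.563 3.218
vertex 3.519 -2.926 3.49
endloop
endfacet
facet normal 0.118 -0.988 0.094
outer loop
vertex 3.85 -3.491 2.297
vertex 4.101 -3.385 3.092
vertex 3.286 -3.499 2.921
endloop
endfacet
facet normal -0.118 -0.437 -0.892
outer loop
vertex 3.821 -2.734 1.93
vertex 3.85 -3.491 2.297
vertex 3.112 -3.097 2.202
endloop
endfacet
facet normal 0.054 0.692 -0.719
outer loop
vertex 4.054 -2.161 2.499
vertex 3.821 -2.734 1.93
vertex 3.239 -2.275 2.328
endloop
endfacet
facet normal -0.210 0.366 -0.907
outer loop
vertex 1.811 -0.475 -2.561
vertex 1.277 -0.995 -2.647
vertex 1.108 -0.331 -2.34
endloop
endfacet
facet normal 0.331 0.763 0.555
outer loop
vertex 1.811 -0.475 -2.561
vertex 1.108 -0.331 -2.34
vertex 1.723 -1.765 -0.733
endloop
endfacet
facet normal -0.211 0.365 -0.907
outer loop
vertex 1.108 -0.331 -2.34
vertex 1.277 -0.995 -2.647
vertex 0.575 -0.852 -2.426
endloop
endfacet
facet normal -0.580 0.485 0.655
outer loop
vertex 1.108 -0.331 -2.34
vertex 0.575 -0.852 -2.426
vertex 1.723 -1.765 -0.733
endloop
endfacet
facet normal -0.211 0.365 -0.907
outer loop
vertex 0.575 -0.852 -2.426
vertex 1.277 -0.995 -2.647
vertex 0.744 -1.515 -2.732
endloop
endfacet
facet normal -0.847 -0.385 0.367
outer loop
vertex 0.575 -0.852 -2.426
vertex 0.744 -1.515 -2.732
vertex 1.723 -1.765 -0.733
endloop
endfacet
facet normal -0.211 0.365 -0.907
outer loop
vertex 0.744 -1.515 -2.732
vertex 1.277 -0.995 -2.647
vertex 1.446 -1.658 -2.953
endloop
endfacet
facet normal -0.206 -0.978 -0.021
outer loop
vertex 0.744 -1.515 -2.732
vertex 1.446 -1.658 -2.953
vertex 1.723 -1.765 -0.733
endloop
endfacet
facet normal -0.211 0.365 -0.907
outer loop
vertex 1.446 -1.658 -2.953
vertex 1.277 -0.995 -2.647
vertex 1.98 -1.138 -2.868
endloop
endfacet
facet normal 0.702 -0.701 -0.121
outer loop
vertex 1.446 -1.658 -2.953
vertex 1.98 -1.138 -2.868
vertex 1.723 -1.765 -0.733
endloop
endfacet
facet normal -0.210 0.366 -0.906
outer loop
vertex 1.98 -1.138 -2.868
vertex 1.277 -0.995 -2.647
vertex 1.811 -0.475 -2.561
endloop
endfacet
facet normal 0.971 0.170 0.167
outer loop
vertex 1.98 -1.138 -2.868
vertex 1.811 -0.475 -2.561
vertex 1.723 -1.765 -0.733
endloop
endfacet
facet normal -0.800 -0.345 0.491
outer loop
vertex -3.616 1.143 4.929
vertex -4.162 1.568 4.338
vertex -3.627 -0.453 3.79
endloop
endfacet
facet normal 0.600 -0.468 0.649
outer loop
vertex -2.178 0.172 2.902
vertex -3.616 1.143 4.929
vertex -3.627 -0.453 3.79
endloop
endfacet
facet normal -0.801 -0.345 0.490
outer loop
vertex -3.627 -0.453 3.79
vertex -4.162 1.568 4.338
vertex -4.172 -0.027 3.199
endloop
endfacet
facet normal -0.005 -0.814 -0.581
outer loop
vertex -4.172 -0.027 3.199
vertex -2.178 0.172 2.902
vertex -3.627 -0.453 3.79
endloop
endfacet
facet normal 0.005 0.814 0.581
outer loop
vertex -3.616 1.143 4.929
vertex -2.713 2.193 3.45
vertex -4.162 1.568 4.338
endloop
endfacet
facet normal 0.600 -0.468 0.649
outer loop
vertex -2.168 1.767 4.041
vertex -3.616 1.143 4.929
vertex -2.178 0.172 2.902
endloop
endfacet
facet normal 0.006 0.814 0.581
outer loop
vertex -2.168 1.767 4.041
vertex -2.713 2.193 3.45
vertex -3.616 1.143 4.929
endloop
endfacet
facet normal -0.600 0.468 -0.649
outer loop
vertex -4.162 1.568 4.338
vertex -2.713 2.193 3.45
vertex -4.172 -0.027 3.199
endloop
endfacet
facet normal -0.005 -0.814 -0.581
outer loop
vertex -2.724 0.597 2.311
vertex -2.178 0.172 2.902
vertex -4.172 -0.027 3.199
endloop
endfacet
facet normal -0.600 0.468 -0.649
outer loop
vertex -4.172 -0.027 3.199
vertex -2.713 2.193 3.45
vertex -2.724 0.597 2.311
endloop
endfacet
facet normal 0.800 0.345 -0.491
outer loop
vertex -2.724 0.597 2.311
vertex -2.168 1.767 4.041
vertex -2.178 0.172 2.902
endloop
endfacet
facet normal 0.801 0.344 -0.490
outer loop
vertex -2.713 2.193 3.45
vertex -2.168 1.767 4.041
vertex -2.724 0.597 2.311
endloop
endfacet

endsolid
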